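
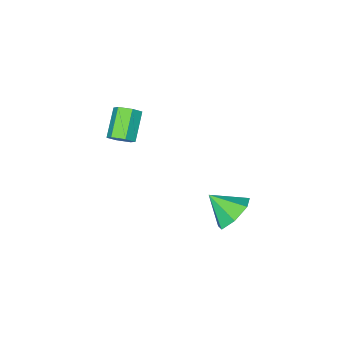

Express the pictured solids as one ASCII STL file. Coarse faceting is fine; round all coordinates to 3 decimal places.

solid 
facet normal 0.654 0.454 -0.605
outer loop
vertex 2.229 -3.205 1.578
vertex 1.846 -2.631 1.595
vertex 2.345 -2.727 2.062
endloop
endfacet
facet normal 0.737 -0.561 0.377
outer loop
vertex 2.229 -3.205 1.578
vertex 2.345 -2.727 2.062
vertex 1.136 -3.963 2.588
endloop
endfacet
facet normal 0.737 -0.561 0.376
outer loop
vertex 1.136 -3.963 2.588
vertex 2.345 -2.727 2.062
vertex 1.252 -3.486 3.072
endloop
endfacet
facet normal -0.655 -0.454 0.604
outer loop
vertex 1.136 -3.963 2.588
vertex 1.252 -3.486 3.072
vertex 0.754 -3.389 2.605
endloop
endfacet
facet normal 0.654 0.454 -0.605
outer loop
vertex 2.345 -2.727 2.062
vertex 1.846 -2.631 1.595
vertex 1.962 -2.153 2.079
endloop
endfacet
facet normal 0.514 0.319 0.796
outer loop
vertex 2.345 -2.727 2.062
vertex 1.962 -2.153 2.079
vertex 1.252 -3.486 3.072
endloop
endfacet
facet normal 0.515 0.319 0.796
outer loop
vertex 1.252 -3.486 3.072
vertex 1.962 -2.153 2.079
vertex 0.87 -2.912 3.089
endloop
endfacet
facet normal -0.655 -0.454 0.604
outer loop
vertex 1.252 -3.486 3.072
vertex 0.87 -2.912 3.089
vertex 0.754 -3.389 2.605
endloop
endfacet
facet normal 0.655 0.454 -0.605
outer loop
vertex 1.962 -2.153 2.079
vertex 1.846 -2.631 1.595
vertex 1.464 -2.057 1.612
endloop
endfacet
facet normal -0.224 0.880 0.419
outer loop
vertex 1.962 -2.153 2.079
vertex 1.464 -2.057 1.612
vertex 0.87 -2.912 3.089
endloop
endfacet
facet normal -0.222 0.880 0.420
outer loop
vertex 0.87 -2.912 3.089
vertex 1.464 -2.057 1.612
vertex 0.371 -2.815 2.622
endloop
endfacet
facet normal -0.654 -0.454 0.605
outer loop
vertex 0.87 -2.912 3.089
vertex 0.371 -2.815 2.622
vertex 0.754 -3.389 2.605
endloop
endfacet
facet normal 0.655 0.454 -0.604
outer loop
vertex 1.464 -2.057 1.612
vertex 1.846 -2.631 1.595
vertex 1.348 -2.534 1.128
endloop
endfacet
facet normal -0.737 0.561 -0.376
outer loop
vertex 1.464 -2.057 1.612
vertex 1.348 -2.534 1.128
vertex 0.371 -2.815 2.622
endloop
endfacet
facet normal -0.737 0.561 -0.377
outer loop
vertex 0.371 -2.815 2.622
vertex 1.348 -2.534 1.128
vertex 0.255 -3.293 2.138
endloop
endfacet
facet normal -0.654 -0.454 0.605
outer loop
vertex 0.371 -2.815 2.622
vertex 0.255 -3.293 2.138
vertex 0.754 -3.389 2.605
endloop
endfacet
facet normal 0.655 0.454 -0.604
outer loop
vertex 1.348 -2.534 1.128
vertex 1.846 -2.631 1.595
vertex 1.73 -3.108 1.111
endloop
endfacet
facet normal -0.514 -0.319 -0.796
outer loop
vertex 1.348 -2.534 1.128
vertex 1.73 -3.108 1.111
vertex 0.255 -3.293 2.138
endloop
endfacet
facet normal -0.514 -0.319 -0.796
outer loop
vertex 0.255 -3.293 2.138
vertex 1.73 -3.108 1.111
vertex 0.638 -3.867 2.121
endloop
endfacet
facet normal -0.654 -0.454 0.605
outer loop
vertex 0.255 -3.293 2.138
vertex 0.638 -3.867 2.121
vertex 0.754 -3.389 2.605
endloop
endfacet
facet normal 0.654 0.454 -0.605
outer loop
vertex 1.73 -3.108 1.111
vertex 1.846 -2.631 1.595
vertex 2.229 -3.205 1.578
endloop
endfacet
facet normal 0.223 -0.880 -0.420
outer loop
vertex 1.73 -3.108 1.111
vertex 2.229 -3.205 1.578
vertex 0.638 -3.867 2.121
endloop
endfacet
facet normal 0.223 -0.880 -0.419
outer loop
vertex 0.638 -3.867 2.121
vertex 2.229 -3.205 1.578
vertex 1.136 -3.963 2.588
endloop
endfacet
facet normal -0.655 -0.454 0.605
outer loop
vertex 0.638 -3.867 2.121
vertex 1.136 -3.963 2.588
vertex 0.754 -3.389 2.605
endloop
endfacet
facet normal -0.332 0.735 -0.591
outer loop
vertex 1.001 3.303 -1.25
vertex -0.028 3.023 -1.021
vertex 0.615 3.732 -0.5
endloop
endfacet
facet normal 0.896 0.034 0.442
outer loop
vertex 1.001 3.303 -1.25
vertex 0.615 3.732 -0.5
vertex 0.488 1.877 -0.099
endloop
endfacet
facet normal -0.331 0.735 -0.592
outer loop
vertex 0.615 3.732 -0.5
vertex -0.028 3.023 -1.021
vertex -0.254 3.628 -0.143
endloop
endfacet
facet normal 0.356 0.174 0.918
outer loop
vertex 0.615 3.732 -0.5
vertex -0.254 3.628 -0.143
vertex 0.488 1.877 -0.099
endloop
endfacet
facet normal -0.330 0.736 -0.592
outer loop
vertex -0.254 3.628 -0.143
vertex -0.028 3.023 -1.021
vertex -0.954 3.069 -0.448
endloop
endfacet
facet normal -0.320 -0.112 0.941
outer loop
vertex -0.254 3.628 -0.143
vertex -0.954 3.069 -0.448
vertex 0.488 1.877 -0.099
endloop
endfacet
facet normal -0.330 0.735 -0.592
outer loop
vertex -0.954 3.069 -0.448
vertex -0.028 3.023 -1.021
vertex -0.956 2.475 -1.184
endloop
endfacet
facet normal -0.622 -0.608 0.493
outer loop
vertex -0.954 3.069 -0.448
vertex -0.956 2.475 -1.184
vertex 0.488 1.877 -0.099
endloop
endfacet
facet normal -0.330 0.736 -0.591
outer loop
vertex -0.956 2.475 -1.184
vertex -0.028 3.023 -1.021
vertex -0.26 2.294 -1.798
endloop
endfacet
facet normal -0.323 -0.942 -0.089
outer loop
vertex -0.956 2.475 -1.184
vertex -0.26 2.294 -1.798
vertex 0.488 1.877 -0.099
endloop
endfacet
facet normal -0.331 0.735 -0.591
outer loop
vertex -0.26 2.294 -1.798
vertex -0.028 3.023 -1.021
vertex 0.611 2.663 -1.827
endloop
endfacet
facet normal 0.353 -0.861 -0.367
outer loop
vertex -0.26 2.294 -1.798
vertex 0.611 2.663 -1.827
vertex 0.488 1.877 -0.099
endloop
endfacet
facet normal -0.332 0.735 -0.591
outer loop
vertex 0.611 2.663 -1.827
vertex -0.028 3.023 -1.021
vertex 1.001 3.303 -1.25
endloop
endfacet
facet normal 0.895 -0.427 -0.131
outer loop
vertex 0.611 2.663 -1.827
vertex 1.001 3.303 -1.25
vertex 0.488 1.877 -0.099
endloop
endfacet

endsolid


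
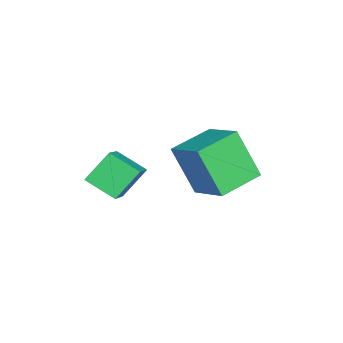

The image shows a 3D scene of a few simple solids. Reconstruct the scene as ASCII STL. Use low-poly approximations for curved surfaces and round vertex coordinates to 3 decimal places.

solid 
facet normal -0.743 0.648 0.164
outer loop
vertex 0.578 2.558 1.633
vertex 1.615 3.569 2.337
vertex 0.923 3.381 -0.056
endloop
endfacet
facet normal -0.644 -0.628 -0.437
outer loop
vertex 2.105 2.351 -0.317
vertex 0.578 2.558 1.633
vertex 0.923 3.381 -0.056
endloop
endfacet
facet normal -0.744 0.648 0.164
outer loop
vertex 0.923 3.381 -0.056
vertex 1.615 3.569 2.337
vertex 1.959 4.392 0.648
endloop
endfacet
facet normal 0.180 0.431 -0.884
outer loop
vertex 1.959 4.392 0.648
vertex 2.105 2.351 -0.317
vertex 0.923 3.381 -0.056
endloop
endfacet
facet normal -0.180 -0.431 0.884
outer loop
vertex 0.578 2.558 1.633
vertex 2.797 2.539 2.076
vertex 1.615 3.569 2.337
endloop
endfacet
facet normal -0.643 -0.628 -0.437
outer loop
vertex 1.761 1.528 1.372
vertex 0.578 2.558 1.633
vertex 2.105 2.351 -0.317
endloop
endfacet
facet normal -0.180 -0.431 0.884
outer loop
vertex 1.761 1.528 1.372
vertex 2.797 2.539 2.076
vertex 0.578 2.558 1.633
endloop
endfacet
facet normal 0.644 0.628 0.437
outer loop
vertex 1.615 3.569 2.337
vertex 2.797 2.539 2.076
vertex 1.959 4.392 0.648
endloop
endfacet
facet normal 0.180 0.431 -0.884
outer loop
vertex 3.142 3.362 0.387
vertex 2.105 2.351 -0.317
vertex 1.959 4.392 0.648
endloop
endfacet
facet normal 0.643 0.628 0.438
outer loop
vertex 1.959 4.392 0.648
vertex 2.797 2.539 2.076
vertex 3.142 3.362 0.387
endloop
endfacet
facet normal 0.744 -0.648 -0.164
outer loop
vertex 3.142 3.362 0.387
vertex 1.761 1.528 1.372
vertex 2.105 2.351 -0.317
endloop
endfacet
facet normal 0.744 -0.648 -0.164
outer loop
vertex 2.797 2.539 2.076
vertex 1.761 1.528 1.372
vertex 3.142 3.362 0.387
endloop
endfacet
facet normal -0.468 0.518 0.716
outer loop
vertex 3.317 -0.089 2.067
vertex 3.621 0.92 1.536
vertex 2.049 -0.127 1.266
endloop
endfacet
facet normal -0.259 -0.855 0.450
outer loop
vertex 2.639 -0.78 0.364
vertex 3.317 -0.089 2.067
vertex 2.049 -0.127 1.266
endloop
endfacet
facet normal -0.468 0.518 0.716
outer loop
vertex 2.049 -0.127 1.266
vertex 3.621 0.92 1.536
vertex 2.354 0.882 0.735
endloop
endfacet
facet normal -0.845 -0.026 -0.534
outer loop
vertex 2.354 0.882 0.735
vertex 2.639 -0.78 0.364
vertex 2.049 -0.127 1.266
endloop
endfacet
facet normal 0.845 0.026 0.534
outer loop
vertex 3.317 -0.089 2.067
vertex 4.211 0.267 0.634
vertex 3.621 0.92 1.536
endloop
endfacet
facet normal -0.259 -0.855 0.450
outer loop
vertex 3.906 -0.742 1.165
vertex 3.317 -0.089 2.067
vertex 2.639 -0.78 0.364
endloop
endfacet
facet normal 0.845 0.025 0.534
outer loop
vertex 3.906 -0.742 1.165
vertex 4.211 0.267 0.634
vertex 3.317 -0.089 2.067
endloop
endfacet
facet normal 0.259 0.855 -0.450
outer loop
vertex 3.621 0.92 1.536
vertex 4.211 0.267 0.634
vertex 2.354 0.882 0.735
endloop
endfacet
facet normal -0.846 -0.026 -0.533
outer loop
vertex 2.943 0.229 -0.167
vertex 2.639 -0.78 0.364
vertex 2.354 0.882 0.735
endloop
endfacet
facet normal 0.259 0.855 -0.450
outer loop
vertex 2.354 0.882 0.735
vertex 4.211 0.267 0.634
vertex 2.943 0.229 -0.167
endloop
endfacet
facet normal 0.468 -0.518 -0.716
outer loop
vertex 2.943 0.229 -0.167
vertex 3.906 -0.742 1.165
vertex 2.639 -0.78 0.364
endloop
endfacet
facet normal 0.468 -0.518 -0.716
outer loop
vertex 4.211 0.267 0.634
vertex 3.906 -0.742 1.165
vertex 2.943 0.229 -0.167
endloop
endfacet

endsolid


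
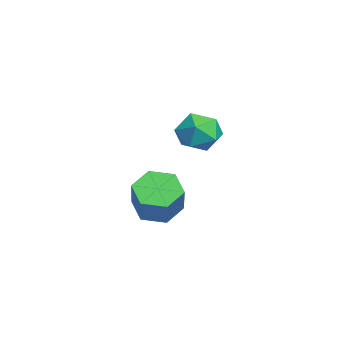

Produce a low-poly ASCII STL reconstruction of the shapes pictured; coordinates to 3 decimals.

solid 
facet normal -0.646 0.019 -0.763
outer loop
vertex -3.433 -2.594 -1.939
vertex -4.067 -2.865 -1.409
vertex -3.92 -2.014 -1.512
endloop
endfacet
facet normal 0.518 0.745 -0.420
outer loop
vertex -3.433 -2.594 -1.939
vertex -3.92 -2.014 -1.512
vertex -2.419 -2.624 -0.741
endloop
endfacet
facet normal 0.518 0.745 -0.420
outer loop
vertex -2.419 -2.624 -0.741
vertex -3.92 -2.014 -1.512
vertex -2.906 -2.044 -0.314
endloop
endfacet
facet normal 0.646 -0.019 0.763
outer loop
vertex -2.419 -2.624 -0.741
vertex -2.906 -2.044 -0.314
vertex -3.053 -2.895 -0.211
endloop
endfacet
facet normal -0.645 0.019 -0.764
outer loop
vertex -3.92 -2.014 -1.512
vertex -4.067 -2.865 -1.409
vertex -4.555 -2.285 -0.982
endloop
endfacet
facet normal -0.226 0.950 0.215
outer loop
vertex -3.92 -2.014 -1.512
vertex -4.555 -2.285 -0.982
vertex -2.906 -2.044 -0.314
endloop
endfacet
facet normal -0.226 0.950 0.215
outer loop
vertex -2.906 -2.044 -0.314
vertex -4.555 -2.285 -0.982
vertex -3.541 -2.315 0.216
endloop
endfacet
facet normal 0.645 -0.019 0.764
outer loop
vertex -2.906 -2.044 -0.314
vertex -3.541 -2.315 0.216
vertex -3.053 -2.895 -0.211
endloop
endfacet
facet normal -0.646 0.018 -0.763
outer loop
vertex -4.555 -2.285 -0.982
vertex -4.067 -2.865 -1.409
vertex -4.701 -3.136 -0.879
endloop
endfacet
facet normal -0.745 0.205 0.635
outer loop
vertex -4.555 -2.285 -0.982
vertex -4.701 -3.136 -0.879
vertex -3.541 -2.315 0.216
endloop
endfacet
facet normal -0.745 0.205 0.635
outer loop
vertex -3.541 -2.315 0.216
vertex -4.701 -3.136 -0.879
vertex -3.687 -3.166 0.319
endloop
endfacet
facet normal 0.646 -0.018 0.763
outer loop
vertex -3.541 -2.315 0.216
vertex -3.687 -3.166 0.319
vertex -3.053 -2.895 -0.211
endloop
endfacet
facet normal -0.646 0.019 -0.763
outer loop
vertex -4.701 -3.136 -0.879
vertex -4.067 -2.865 -1.409
vertex -4.214 -3.716 -1.306
endloop
endfacet
facet normal -0.518 -0.745 0.420
outer loop
vertex -4.701 -3.136 -0.879
vertex -4.214 -3.716 -1.306
vertex -3.687 -3.166 0.319
endloop
endfacet
facet normal -0.518 -0.745 0.420
outer loop
vertex -3.687 -3.166 0.319
vertex -4.214 -3.716 -1.306
vertex -3.2 -3.746 -0.108
endloop
endfacet
facet normal 0.646 -0.019 0.763
outer loop
vertex -3.687 -3.166 0.319
vertex -3.2 -3.746 -0.108
vertex -3.053 -2.895 -0.211
endloop
endfacet
facet normal -0.645 0.019 -0.764
outer loop
vertex -4.214 -3.716 -1.306
vertex -4.067 -2.865 -1.409
vertex -3.579 -3.445 -1.836
endloop
endfacet
facet normal 0.226 -0.950 -0.215
outer loop
vertex -4.214 -3.716 -1.306
vertex -3.579 -3.445 -1.836
vertex -3.2 -3.746 -0.108
endloop
endfacet
facet normal 0.226 -0.950 -0.215
outer loop
vertex -3.2 -3.746 -0.108
vertex -3.579 -3.445 -1.836
vertex -2.565 -3.475 -0.638
endloop
endfacet
facet normal 0.645 -0.019 0.764
outer loop
vertex -3.2 -3.746 -0.108
vertex -2.565 -3.475 -0.638
vertex -3.053 -2.895 -0.211
endloop
endfacet
facet normal -0.646 0.018 -0.763
outer loop
vertex -3.579 -3.445 -1.836
vertex -4.067 -2.865 -1.409
vertex -3.433 -2.594 -1.939
endloop
endfacet
facet normal 0.745 -0.205 -0.635
outer loop
vertex -3.579 -3.445 -1.836
vertex -3.433 -2.594 -1.939
vertex -2.565 -3.475 -0.638
endloop
endfacet
facet normal 0.745 -0.205 -0.635
outer loop
vertex -2.565 -3.475 -0.638
vertex -3.433 -2.594 -1.939
vertex -2.419 -2.624 -0.741
endloop
endfacet
facet normal 0.646 -0.018 0.763
outer loop
vertex -2.565 -3.475 -0.638
vertex -2.419 -2.624 -0.741
vertex -3.053 -2.895 -0.211
endloop
endfacet
facet normal 0.326 0.077 0.942
outer loop
vertex -1.993 -1.114 3.272
vertex -2.282 -1.898 3.436
vertex -1.486 -1.788 3.152
endloop
endfacet
facet normal 0.733 0.462 0.499
outer loop
vertex -1.993 -1.114 3.272
vertex -1.486 -1.788 3.152
vertex -1.496 -1.156 2.581
endloop
endfacet
facet normal 0.314 0.934 0.169
outer loop
vertex -1.993 -1.114 3.272
vertex -1.496 -1.156 2.581
vertex -2.297 -0.875 2.513
endloop
endfacet
facet normal -0.354 0.842 0.407
outer loop
vertex -1.993 -1.114 3.272
vertex -2.297 -0.875 2.513
vertex -2.783 -1.334 3.041
endloop
endfacet
facet normal -0.346 0.313 0.885
outer loop
vertex -1.993 -1.114 3.272
vertex -2.783 -1.334 3.041
vertex -2.282 -1.898 3.436
endloop
endfacet
facet normal 1.000 0.021 0.006
outer loop
vertex -1.496 -1.156 2.581
vertex -1.486 -1.788 3.152
vertex -1.477 -1.966 2.319
endloop
endfacet
facet normal 0.341 -0.601 0.723
outer loop
vertex -1.486 -1.788 3.152
vertex -2.282 -1.898 3.436
vertex -1.963 -2.425 2.847
endloop
endfacet
facet normal -0.745 -0.221 0.629
outer loop
vertex -2.282 -1.898 3.436
vertex -2.783 -1.334 3.041
vertex -2.764 -2.144 2.779
endloop
endfacet
facet normal -0.758 0.636 -0.144
outer loop
vertex -2.783 -1.334 3.041
vertex -2.297 -0.875 2.513
vertex -2.774 -1.512 2.208
endloop
endfacet
facet normal 0.321 0.786 -0.529
outer loop
vertex -2.297 -0.875 2.513
vertex -1.496 -1.156 2.581
vertex -1.978 -1.402 1.924
endloop
endfacet
facet normal 0.354 -0.842 -0.407
outer loop
vertex -2.267 -2.186 2.088
vertex -1.477 -1.966 2.319
vertex -1.963 -2.425 2.847
endloop
endfacet
facet normal -0.314 -0.934 -0.169
outer loop
vertex -2.267 -2.186 2.088
vertex -1.963 -2.425 2.847
vertex -2.764 -2.144 2.779
endloop
endfacet
facet normal -0.733 -0.462 -0.499
outer loop
vertex -2.267 -2.186 2.088
vertex -2.764 -2.144 2.779
vertex -2.774 -1.512 2.208
endloop
endfacet
facet normal -0.326 -0.077 -0.942
outer loop
vertex -2.267 -2.186 2.088
vertex -2.774 -1.512 2.208
vertex -1.978 -1.402 1.924
endloop
endfacet
facet normal 0.346 -0.313 -0.885
outer loop
vertex -2.267 -2.186 2.088
vertex -1.978 -1.402 1.924
vertex -1.477 -1.966 2.319
endloop
endfacet
facet normal 0.758 -0.636 0.144
outer loop
vertex -1.963 -2.425 2.847
vertex -1.477 -1.966 2.319
vertex -1.486 -1.788 3.152
endloop
endfacet
facet normal -0.321 -0.786 0.529
outer loop
vertex -2.764 -2.144 2.779
vertex -1.963 -2.425 2.847
vertex -2.282 -1.898 3.436
endloop
endfacet
facet normal -1.000 -0.021 -0.006
outer loop
vertex -2.774 -1.512 2.208
vertex -2.764 -2.144 2.779
vertex -2.783 -1.334 3.041
endloop
endfacet
facet normal -0.341 0.601 -0.723
outer loop
vertex -1.978 -1.402 1.924
vertex -2.774 -1.512 2.208
vertex -2.297 -0.875 2.513
endloop
endfacet
facet normal 0.745 0.221 -0.629
outer loop
vertex -1.477 -1.966 2.319
vertex -1.978 -1.402 1.924
vertex -1.496 -1.156 2.581
endloop
endfacet

endsolid


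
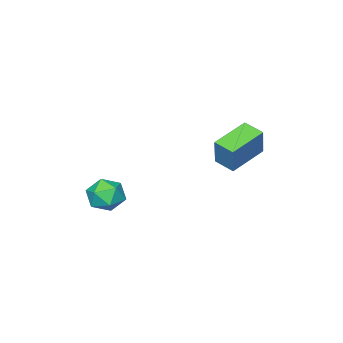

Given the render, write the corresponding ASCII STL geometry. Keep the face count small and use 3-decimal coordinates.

solid 
facet normal 0.349 0.194 0.917
outer loop
vertex 3.744 -2.997 -2.326
vertex 3.743 -3.985 -2.117
vertex 4.563 -3.555 -2.52
endloop
endfacet
facet normal 0.573 0.685 0.450
outer loop
vertex 3.744 -2.997 -2.326
vertex 4.563 -3.555 -2.52
vertex 4.256 -2.861 -3.185
endloop
endfacet
facet normal -0.001 0.988 0.156
outer loop
vertex 3.744 -2.997 -2.326
vertex 4.256 -2.861 -3.185
vertex 3.246 -2.861 -3.193
endloop
endfacet
facet normal -0.582 0.683 0.441
outer loop
vertex 3.744 -2.997 -2.326
vertex 3.246 -2.861 -3.193
vertex 2.93 -3.556 -2.533
endloop
endfacet
facet normal -0.364 0.193 0.911
outer loop
vertex 3.744 -2.997 -2.326
vertex 2.93 -3.556 -2.533
vertex 3.743 -3.985 -2.117
endloop
endfacet
facet normal 0.935 0.349 -0.067
outer loop
vertex 4.256 -2.861 -3.185
vertex 4.563 -3.555 -2.52
vertex 4.57 -3.764 -3.507
endloop
endfacet
facet normal 0.572 -0.445 0.689
outer loop
vertex 4.563 -3.555 -2.52
vertex 3.743 -3.985 -2.117
vertex 4.254 -4.459 -2.847
endloop
endfacet
facet normal -0.583 -0.445 0.680
outer loop
vertex 3.743 -3.985 -2.117
vertex 2.93 -3.556 -2.533
vertex 3.244 -4.459 -2.855
endloop
endfacet
facet normal -0.934 0.348 -0.080
outer loop
vertex 2.93 -3.556 -2.533
vertex 3.246 -2.861 -3.193
vertex 2.937 -3.765 -3.52
endloop
endfacet
facet normal 0.004 0.840 -0.542
outer loop
vertex 3.246 -2.861 -3.193
vertex 4.256 -2.861 -3.185
vertex 3.757 -3.335 -3.923
endloop
endfacet
facet normal 0.582 -0.683 -0.441
outer loop
vertex 3.756 -4.323 -3.714
vertex 4.57 -3.764 -3.507
vertex 4.254 -4.459 -2.847
endloop
endfacet
facet normal 0.001 -0.988 -0.156
outer loop
vertex 3.756 -4.323 -3.714
vertex 4.254 -4.459 -2.847
vertex 3.244 -4.459 -2.855
endloop
endfacet
facet normal -0.573 -0.685 -0.450
outer loop
vertex 3.756 -4.323 -3.714
vertex 3.244 -4.459 -2.855
vertex 2.937 -3.765 -3.52
endloop
endfacet
facet normal -0.349 -0.194 -0.917
outer loop
vertex 3.756 -4.323 -3.714
vertex 2.937 -3.765 -3.52
vertex 3.757 -3.335 -3.923
endloop
endfacet
facet normal 0.364 -0.193 -0.911
outer loop
vertex 3.756 -4.323 -3.714
vertex 3.757 -3.335 -3.923
vertex 4.57 -3.764 -3.507
endloop
endfacet
facet normal 0.934 -0.348 0.080
outer loop
vertex 4.254 -4.459 -2.847
vertex 4.57 -3.764 -3.507
vertex 4.563 -3.555 -2.52
endloop
endfacet
facet normal -0.004 -0.840 0.542
outer loop
vertex 3.244 -4.459 -2.855
vertex 4.254 -4.459 -2.847
vertex 3.743 -3.985 -2.117
endloop
endfacet
facet normal -0.935 -0.349 0.067
outer loop
vertex 2.937 -3.765 -3.52
vertex 3.244 -4.459 -2.855
vertex 2.93 -3.556 -2.533
endloop
endfacet
facet normal -0.572 0.445 -0.689
outer loop
vertex 3.757 -3.335 -3.923
vertex 2.937 -3.765 -3.52
vertex 3.246 -2.861 -3.193
endloop
endfacet
facet normal 0.583 0.445 -0.680
outer loop
vertex 4.57 -3.764 -3.507
vertex 3.757 -3.335 -3.923
vertex 4.256 -2.861 -3.185
endloop
endfacet
facet normal -0.956 0.023 0.293
outer loop
vertex -2.519 -0.995 0.342
vertex -2.575 0.091 0.074
vertex -3.005 -1.404 -1.214
endloop
endfacet
facet normal 0.050 -0.970 0.239
outer loop
vertex -1.045 -1.451 -1.814
vertex -2.519 -0.995 0.342
vertex -3.005 -1.404 -1.214
endloop
endfacet
facet normal -0.956 0.023 0.293
outer loop
vertex -3.005 -1.404 -1.214
vertex -2.575 0.091 0.074
vertex -3.061 -0.318 -1.482
endloop
endfacet
facet normal -0.289 -0.243 -0.926
outer loop
vertex -3.061 -0.318 -1.482
vertex -1.045 -1.451 -1.814
vertex -3.005 -1.404 -1.214
endloop
endfacet
facet normal 0.289 0.243 0.926
outer loop
vertex -2.519 -0.995 0.342
vertex -0.615 0.044 -0.526
vertex -2.575 0.091 0.074
endloop
endfacet
facet normal 0.050 -0.970 0.239
outer loop
vertex -0.559 -1.042 -0.258
vertex -2.519 -0.995 0.342
vertex -1.045 -1.451 -1.814
endloop
endfacet
facet normal 0.289 0.243 0.926
outer loop
vertex -0.559 -1.042 -0.258
vertex -0.615 0.044 -0.526
vertex -2.519 -0.995 0.342
endloop
endfacet
facet normal -0.050 0.970 -0.239
outer loop
vertex -2.575 0.091 0.074
vertex -0.615 0.044 -0.526
vertex -3.061 -0.318 -1.482
endloop
endfacet
facet normal -0.289 -0.243 -0.926
outer loop
vertex -1.101 -0.365 -2.082
vertex -1.045 -1.451 -1.814
vertex -3.061 -0.318 -1.482
endloop
endfacet
facet normal -0.050 0.970 -0.239
outer loop
vertex -3.061 -0.318 -1.482
vertex -0.615 0.044 -0.526
vertex -1.101 -0.365 -2.082
endloop
endfacet
facet normal 0.956 -0.023 -0.293
outer loop
vertex -1.101 -0.365 -2.082
vertex -0.559 -1.042 -0.258
vertex -1.045 -1.451 -1.814
endloop
endfacet
facet normal 0.956 -0.023 -0.293
outer loop
vertex -0.615 0.044 -0.526
vertex -0.559 -1.042 -0.258
vertex -1.101 -0.365 -2.082
endloop
endfacet

endsolid


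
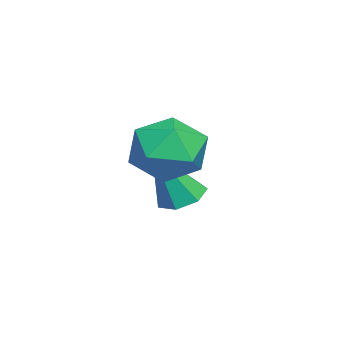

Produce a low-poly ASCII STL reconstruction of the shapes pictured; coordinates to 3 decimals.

solid 
facet normal -0.693 0.523 0.497
outer loop
vertex 1.877 -1.451 0.07
vertex 2.358 -1.811 1.119
vertex 2.747 -0.795 0.593
endloop
endfacet
facet normal -0.545 0.828 -0.131
outer loop
vertex 1.877 -1.451 0.07
vertex 2.747 -0.795 0.593
vertex 2.761 -0.975 -0.602
endloop
endfacet
facet normal -0.679 0.351 -0.644
outer loop
vertex 1.877 -1.451 0.07
vertex 2.761 -0.975 -0.602
vertex 2.38 -2.102 -0.815
endloop
endfacet
facet normal -0.909 -0.249 -0.334
outer loop
vertex 1.877 -1.451 0.07
vertex 2.38 -2.102 -0.815
vertex 2.131 -2.619 0.249
endloop
endfacet
facet normal -0.917 -0.143 0.372
outer loop
vertex 1.877 -1.451 0.07
vertex 2.131 -2.619 0.249
vertex 2.358 -1.811 1.119
endloop
endfacet
facet normal 0.152 0.978 -0.145
outer loop
vertex 2.761 -0.975 -0.602
vertex 2.747 -0.795 0.593
vertex 3.789 -1.041 0.031
endloop
endfacet
facet normal -0.086 0.484 0.871
outer loop
vertex 2.747 -0.795 0.593
vertex 2.358 -1.811 1.119
vertex 3.54 -1.558 1.095
endloop
endfacet
facet normal -0.449 -0.593 0.668
outer loop
vertex 2.358 -1.811 1.119
vertex 2.131 -2.619 0.249
vertex 3.159 -2.685 0.882
endloop
endfacet
facet normal -0.436 -0.765 -0.474
outer loop
vertex 2.131 -2.619 0.249
vertex 2.38 -2.102 -0.815
vertex 3.173 -2.865 -0.313
endloop
endfacet
facet normal -0.064 0.206 -0.976
outer loop
vertex 2.38 -2.102 -0.815
vertex 2.761 -0.975 -0.602
vertex 3.562 -1.849 -0.839
endloop
endfacet
facet normal 0.909 0.249 0.334
outer loop
vertex 4.043 -2.209 0.21
vertex 3.789 -1.041 0.031
vertex 3.54 -1.558 1.095
endloop
endfacet
facet normal 0.679 -0.351 0.644
outer loop
vertex 4.043 -2.209 0.21
vertex 3.54 -1.558 1.095
vertex 3.159 -2.685 0.882
endloop
endfacet
facet normal 0.545 -0.828 0.131
outer loop
vertex 4.043 -2.209 0.21
vertex 3.159 -2.685 0.882
vertex 3.173 -2.865 -0.313
endloop
endfacet
facet normal 0.693 -0.523 -0.497
outer loop
vertex 4.043 -2.209 0.21
vertex 3.173 -2.865 -0.313
vertex 3.562 -1.849 -0.839
endloop
endfacet
facet normal 0.917 0.143 -0.372
outer loop
vertex 4.043 -2.209 0.21
vertex 3.562 -1.849 -0.839
vertex 3.789 -1.041 0.031
endloop
endfacet
facet normal 0.436 0.765 0.474
outer loop
vertex 3.54 -1.558 1.095
vertex 3.789 -1.041 0.031
vertex 2.747 -0.795 0.593
endloop
endfacet
facet normal 0.064 -0.206 0.976
outer loop
vertex 3.159 -2.685 0.882
vertex 3.54 -1.558 1.095
vertex 2.358 -1.811 1.119
endloop
endfacet
facet normal -0.152 -0.978 0.145
outer loop
vertex 3.173 -2.865 -0.313
vertex 3.159 -2.685 0.882
vertex 2.131 -2.619 0.249
endloop
endfacet
facet normal 0.086 -0.484 -0.871
outer loop
vertex 3.562 -1.849 -0.839
vertex 3.173 -2.865 -0.313
vertex 2.38 -2.102 -0.815
endloop
endfacet
facet normal 0.449 0.593 -0.668
outer loop
vertex 3.789 -1.041 0.031
vertex 3.562 -1.849 -0.839
vertex 2.761 -0.975 -0.602
endloop
endfacet
facet normal -0.296 0.343 -0.891
outer loop
vertex 0.575 -2.552 -2.954
vertex 0.196 -1.946 -2.595
vertex 0.951 -1.976 -2.857
endloop
endfacet
facet normal 0.840 -0.528 -0.122
outer loop
vertex 0.575 -2.552 -2.954
vertex 0.951 -1.976 -2.857
vertex 0.824 -2.674 -0.705
endloop
endfacet
facet normal -0.296 0.343 -0.892
outer loop
vertex 0.951 -1.976 -2.857
vertex 0.196 -1.946 -2.595
vertex 0.758 -1.378 -2.563
endloop
endfacet
facet normal 0.960 0.243 0.136
outer loop
vertex 0.951 -1.976 -2.857
vertex 0.758 -1.378 -2.563
vertex 0.824 -2.674 -0.705
endloop
endfacet
facet normal -0.297 0.344 -0.891
outer loop
vertex 0.758 -1.378 -2.563
vertex 0.196 -1.946 -2.595
vertex 0.142 -1.208 -2.292
endloop
endfacet
facet normal 0.429 0.748 0.506
outer loop
vertex 0.758 -1.378 -2.563
vertex 0.142 -1.208 -2.292
vertex 0.824 -2.674 -0.705
endloop
endfacet
facet normal -0.297 0.344 -0.891
outer loop
vertex 0.142 -1.208 -2.292
vertex 0.196 -1.946 -2.595
vertex -0.434 -1.594 -2.249
endloop
endfacet
facet normal -0.353 0.607 0.712
outer loop
vertex 0.142 -1.208 -2.292
vertex -0.434 -1.594 -2.249
vertex 0.824 -2.674 -0.705
endloop
endfacet
facet normal -0.297 0.344 -0.891
outer loop
vertex -0.434 -1.594 -2.249
vertex 0.196 -1.946 -2.595
vertex -0.535 -2.245 -2.467
endloop
endfacet
facet normal -0.798 -0.076 0.597
outer loop
vertex -0.434 -1.594 -2.249
vertex -0.535 -2.245 -2.467
vertex 0.824 -2.674 -0.705
endloop
endfacet
facet normal -0.296 0.342 -0.892
outer loop
vertex -0.535 -2.245 -2.467
vertex 0.196 -1.946 -2.595
vertex -0.086 -2.672 -2.78
endloop
endfacet
facet normal -0.570 -0.783 0.249
outer loop
vertex -0.535 -2.245 -2.467
vertex -0.086 -2.672 -2.78
vertex 0.824 -2.674 -0.705
endloop
endfacet
facet normal -0.297 0.342 -0.891
outer loop
vertex -0.086 -2.672 -2.78
vertex 0.196 -1.946 -2.595
vertex 0.575 -2.552 -2.954
endloop
endfacet
facet normal 0.160 -0.985 -0.071
outer loop
vertex -0.086 -2.672 -2.78
vertex 0.575 -2.552 -2.954
vertex 0.824 -2.674 -0.705
endloop
endfacet

endsolid


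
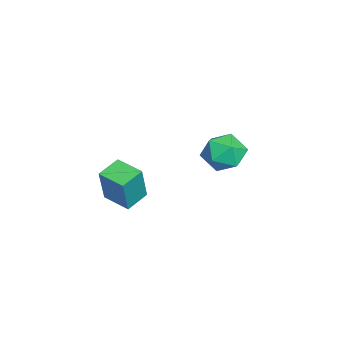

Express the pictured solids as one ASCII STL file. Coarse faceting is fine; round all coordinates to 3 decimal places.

solid 
facet normal -0.588 -0.799 0.123
outer loop
vertex 3.754 -3.591 -0.263
vertex 3.109 -3.078 -0.016
vertex 3.334 -3.485 -1.583
endloop
endfacet
facet normal 0.750 -0.597 -0.286
outer loop
vertex 3.911 -2.702 -1.704
vertex 3.754 -3.591 -0.263
vertex 3.334 -3.485 -1.583
endloop
endfacet
facet normal -0.589 -0.799 0.123
outer loop
vertex 3.334 -3.485 -1.583
vertex 3.109 -3.078 -0.016
vertex 2.689 -2.972 -1.337
endloop
endfacet
facet normal -0.302 0.076 -0.950
outer loop
vertex 2.689 -2.972 -1.337
vertex 3.911 -2.702 -1.704
vertex 3.334 -3.485 -1.583
endloop
endfacet
facet normal 0.303 -0.076 0.950
outer loop
vertex 3.754 -3.591 -0.263
vertex 3.686 -2.295 -0.137
vertex 3.109 -3.078 -0.016
endloop
endfacet
facet normal 0.750 -0.596 -0.286
outer loop
vertex 4.331 -2.808 -0.383
vertex 3.754 -3.591 -0.263
vertex 3.911 -2.702 -1.704
endloop
endfacet
facet normal 0.302 -0.077 0.950
outer loop
vertex 4.331 -2.808 -0.383
vertex 3.686 -2.295 -0.137
vertex 3.754 -3.591 -0.263
endloop
endfacet
facet normal -0.750 0.597 0.286
outer loop
vertex 3.109 -3.078 -0.016
vertex 3.686 -2.295 -0.137
vertex 2.689 -2.972 -1.337
endloop
endfacet
facet normal -0.302 0.077 -0.950
outer loop
vertex 3.266 -2.189 -1.457
vertex 3.911 -2.702 -1.704
vertex 2.689 -2.972 -1.337
endloop
endfacet
facet normal -0.750 0.596 0.286
outer loop
vertex 2.689 -2.972 -1.337
vertex 3.686 -2.295 -0.137
vertex 3.266 -2.189 -1.457
endloop
endfacet
facet normal 0.588 0.799 -0.123
outer loop
vertex 3.266 -2.189 -1.457
vertex 4.331 -2.808 -0.383
vertex 3.911 -2.702 -1.704
endloop
endfacet
facet normal 0.589 0.799 -0.123
outer loop
vertex 3.686 -2.295 -0.137
vertex 4.331 -2.808 -0.383
vertex 3.266 -2.189 -1.457
endloop
endfacet
facet normal -0.572 0.704 0.421
outer loop
vertex -0.214 0.775 -1.5
vertex -0.893 0.337 -1.691
vertex -0.51 0.214 -0.965
endloop
endfacet
facet normal 0.067 0.670 0.739
outer loop
vertex -0.214 0.775 -1.5
vertex -0.51 0.214 -0.965
vertex 0.308 0.274 -1.093
endloop
endfacet
facet normal 0.566 0.788 0.244
outer loop
vertex -0.214 0.775 -1.5
vertex 0.308 0.274 -1.093
vertex 0.431 0.435 -1.898
endloop
endfacet
facet normal 0.236 0.894 -0.381
outer loop
vertex -0.214 0.775 -1.5
vertex 0.431 0.435 -1.898
vertex -0.312 0.474 -2.268
endloop
endfacet
facet normal -0.467 0.842 -0.270
outer loop
vertex -0.214 0.775 -1.5
vertex -0.312 0.474 -2.268
vertex -0.893 0.337 -1.691
endloop
endfacet
facet normal 0.154 0.007 0.988
outer loop
vertex 0.308 0.274 -1.093
vertex -0.51 0.214 -0.965
vertex -0.048 -0.474 -1.032
endloop
endfacet
facet normal -0.878 0.061 0.474
outer loop
vertex -0.51 0.214 -0.965
vertex -0.893 0.337 -1.691
vertex -0.791 -0.435 -1.402
endloop
endfacet
facet normal -0.708 0.285 -0.646
outer loop
vertex -0.893 0.337 -1.691
vertex -0.312 0.474 -2.268
vertex -0.668 -0.274 -2.207
endloop
endfacet
facet normal 0.430 0.369 -0.824
outer loop
vertex -0.312 0.474 -2.268
vertex 0.431 0.435 -1.898
vertex 0.15 -0.214 -2.335
endloop
endfacet
facet normal 0.963 0.197 0.186
outer loop
vertex 0.431 0.435 -1.898
vertex 0.308 0.274 -1.093
vertex 0.533 -0.337 -1.609
endloop
endfacet
facet normal -0.236 -0.894 0.381
outer loop
vertex -0.146 -0.775 -1.8
vertex -0.048 -0.474 -1.032
vertex -0.791 -0.435 -1.402
endloop
endfacet
facet normal -0.566 -0.788 -0.244
outer loop
vertex -0.146 -0.775 -1.8
vertex -0.791 -0.435 -1.402
vertex -0.668 -0.274 -2.207
endloop
endfacet
facet normal -0.067 -0.670 -0.739
outer loop
vertex -0.146 -0.775 -1.8
vertex -0.668 -0.274 -2.207
vertex 0.15 -0.214 -2.335
endloop
endfacet
facet normal 0.572 -0.704 -0.421
outer loop
vertex -0.146 -0.775 -1.8
vertex 0.15 -0.214 -2.335
vertex 0.533 -0.337 -1.609
endloop
endfacet
facet normal 0.467 -0.842 0.270
outer loop
vertex -0.146 -0.775 -1.8
vertex 0.533 -0.337 -1.609
vertex -0.048 -0.474 -1.032
endloop
endfacet
facet normal -0.430 -0.369 0.824
outer loop
vertex -0.791 -0.435 -1.402
vertex -0.048 -0.474 -1.032
vertex -0.51 0.214 -0.965
endloop
endfacet
facet normal -0.963 -0.197 -0.186
outer loop
vertex -0.668 -0.274 -2.207
vertex -0.791 -0.435 -1.402
vertex -0.893 0.337 -1.691
endloop
endfacet
facet normal -0.154 -0.007 -0.988
outer loop
vertex 0.15 -0.214 -2.335
vertex -0.668 -0.274 -2.207
vertex -0.312 0.474 -2.268
endloop
endfacet
facet normal 0.878 -0.061 -0.474
outer loop
vertex 0.533 -0.337 -1.609
vertex 0.15 -0.214 -2.335
vertex 0.431 0.435 -1.898
endloop
endfacet
facet normal 0.708 -0.285 0.646
outer loop
vertex -0.048 -0.474 -1.032
vertex 0.533 -0.337 -1.609
vertex 0.308 0.274 -1.093
endloop
endfacet

endsolid


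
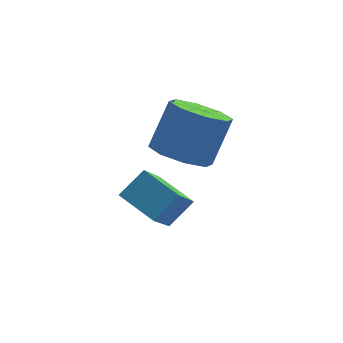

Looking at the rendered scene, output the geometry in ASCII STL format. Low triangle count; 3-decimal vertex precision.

solid 
facet normal -0.659 -0.445 -0.606
outer loop
vertex -2.321 0.62 -0.904
vertex -3.338 1.499 -0.444
vertex -1.827 2.005 -2.459
endloop
endfacet
facet normal 0.715 -0.619 -0.324
outer loop
vertex -1.062 2.521 -1.756
vertex -2.321 0.62 -0.904
vertex -1.827 2.005 -2.459
endloop
endfacet
facet normal -0.659 -0.445 -0.606
outer loop
vertex -1.827 2.005 -2.459
vertex -3.338 1.499 -0.444
vertex -2.843 2.884 -1.999
endloop
endfacet
facet normal 0.231 0.647 -0.726
outer loop
vertex -2.843 2.884 -1.999
vertex -1.062 2.521 -1.756
vertex -1.827 2.005 -2.459
endloop
endfacet
facet normal -0.231 -0.647 0.726
outer loop
vertex -2.321 0.62 -0.904
vertex -2.573 2.015 0.259
vertex -3.338 1.499 -0.444
endloop
endfacet
facet normal 0.716 -0.619 -0.323
outer loop
vertex -1.557 1.136 -0.201
vertex -2.321 0.62 -0.904
vertex -1.062 2.521 -1.756
endloop
endfacet
facet normal -0.231 -0.647 0.726
outer loop
vertex -1.557 1.136 -0.201
vertex -2.573 2.015 0.259
vertex -2.321 0.62 -0.904
endloop
endfacet
facet normal -0.715 0.619 0.324
outer loop
vertex -3.338 1.499 -0.444
vertex -2.573 2.015 0.259
vertex -2.843 2.884 -1.999
endloop
endfacet
facet normal 0.231 0.647 -0.726
outer loop
vertex -2.079 3.4 -1.296
vertex -1.062 2.521 -1.756
vertex -2.843 2.884 -1.999
endloop
endfacet
facet normal -0.716 0.619 0.324
outer loop
vertex -2.843 2.884 -1.999
vertex -2.573 2.015 0.259
vertex -2.079 3.4 -1.296
endloop
endfacet
facet normal 0.659 0.445 0.606
outer loop
vertex -2.079 3.4 -1.296
vertex -1.557 1.136 -0.201
vertex -1.062 2.521 -1.756
endloop
endfacet
facet normal 0.659 0.445 0.606
outer loop
vertex -2.573 2.015 0.259
vertex -1.557 1.136 -0.201
vertex -2.079 3.4 -1.296
endloop
endfacet
facet normal -0.361 -0.422 -0.832
outer loop
vertex -0.738 1.763 0.567
vertex -1.471 2.485 0.519
vertex -0.514 2.394 0.15
endloop
endfacet
facet normal 0.888 -0.427 -0.169
outer loop
vertex -0.738 1.763 0.567
vertex -0.514 2.394 0.15
vertex -0.096 2.512 2.048
endloop
endfacet
facet normal 0.888 -0.427 -0.169
outer loop
vertex -0.096 2.512 2.048
vertex -0.514 2.394 0.15
vertex 0.128 3.143 1.632
endloop
endfacet
facet normal 0.361 0.420 0.832
outer loop
vertex -0.096 2.512 2.048
vertex 0.128 3.143 1.632
vertex -0.829 3.235 2.001
endloop
endfacet
facet normal -0.361 -0.421 -0.832
outer loop
vertex -0.514 2.394 0.15
vertex -1.471 2.485 0.519
vertex -0.85 3.078 -0.05
endloop
endfacet
facet normal 0.829 0.263 -0.492
outer loop
vertex -0.514 2.394 0.15
vertex -0.85 3.078 -0.05
vertex 0.128 3.143 1.632
endloop
endfacet
facet normal 0.829 0.263 -0.492
outer loop
vertex 0.128 3.143 1.632
vertex -0.85 3.078 -0.05
vertex -0.208 3.827 1.432
endloop
endfacet
facet normal 0.361 0.421 0.832
outer loop
vertex 0.128 3.143 1.632
vertex -0.208 3.827 1.432
vertex -0.829 3.235 2.001
endloop
endfacet
facet normal -0.361 -0.421 -0.832
outer loop
vertex -0.85 3.078 -0.05
vertex -1.471 2.485 0.519
vertex -1.55 3.415 0.083
endloop
endfacet
facet normal 0.285 0.800 -0.528
outer loop
vertex -0.85 3.078 -0.05
vertex -1.55 3.415 0.083
vertex -0.208 3.827 1.432
endloop
endfacet
facet normal 0.285 0.800 -0.528
outer loop
vertex -0.208 3.827 1.432
vertex -1.55 3.415 0.083
vertex -0.908 4.164 1.565
endloop
endfacet
facet normal 0.361 0.421 0.832
outer loop
vertex -0.208 3.827 1.432
vertex -0.908 4.164 1.565
vertex -0.829 3.235 2.001
endloop
endfacet
facet normal -0.362 -0.421 -0.832
outer loop
vertex -1.55 3.415 0.083
vertex -1.471 2.485 0.519
vertex -2.204 3.208 0.472
endloop
endfacet
facet normal -0.426 0.868 -0.254
outer loop
vertex -1.55 3.415 0.083
vertex -2.204 3.208 0.472
vertex -0.908 4.164 1.565
endloop
endfacet
facet normal -0.426 0.868 -0.255
outer loop
vertex -0.908 4.164 1.565
vertex -2.204 3.208 0.472
vertex -1.562 3.957 1.953
endloop
endfacet
facet normal 0.360 0.421 0.832
outer loop
vertex -0.908 4.164 1.565
vertex -1.562 3.957 1.953
vertex -0.829 3.235 2.001
endloop
endfacet
facet normal -0.361 -0.420 -0.832
outer loop
vertex -2.204 3.208 0.472
vertex -1.471 2.485 0.519
vertex -2.428 2.577 0.888
endloop
endfacet
facet normal -0.888 0.427 0.169
outer loop
vertex -2.204 3.208 0.472
vertex -2.428 2.577 0.888
vertex -1.562 3.957 1.953
endloop
endfacet
facet normal -0.888 0.427 0.169
outer loop
vertex -1.562 3.957 1.953
vertex -2.428 2.577 0.888
vertex -1.786 3.326 2.37
endloop
endfacet
facet normal 0.361 0.422 0.832
outer loop
vertex -1.562 3.957 1.953
vertex -1.786 3.326 2.37
vertex -0.829 3.235 2.001
endloop
endfacet
facet normal -0.361 -0.421 -0.832
outer loop
vertex -2.428 2.577 0.888
vertex -1.471 2.485 0.519
vertex -2.092 1.893 1.088
endloop
endfacet
facet normal -0.829 -0.263 0.492
outer loop
vertex -2.428 2.577 0.888
vertex -2.092 1.893 1.088
vertex -1.786 3.326 2.37
endloop
endfacet
facet normal -0.829 -0.263 0.492
outer loop
vertex -1.786 3.326 2.37
vertex -2.092 1.893 1.088
vertex -1.45 2.642 2.57
endloop
endfacet
facet normal 0.361 0.421 0.832
outer loop
vertex -1.786 3.326 2.37
vertex -1.45 2.642 2.57
vertex -0.829 3.235 2.001
endloop
endfacet
facet normal -0.361 -0.421 -0.832
outer loop
vertex -2.092 1.893 1.088
vertex -1.471 2.485 0.519
vertex -1.392 1.556 0.955
endloop
endfacet
facet normal -0.285 -0.800 0.528
outer loop
vertex -2.092 1.893 1.088
vertex -1.392 1.556 0.955
vertex -1.45 2.642 2.57
endloop
endfacet
facet normal -0.285 -0.800 0.528
outer loop
vertex -1.45 2.642 2.57
vertex -1.392 1.556 0.955
vertex -0.75 2.305 2.437
endloop
endfacet
facet normal 0.361 0.421 0.832
outer loop
vertex -1.45 2.642 2.57
vertex -0.75 2.305 2.437
vertex -0.829 3.235 2.001
endloop
endfacet
facet normal -0.360 -0.421 -0.832
outer loop
vertex -1.392 1.556 0.955
vertex -1.471 2.485 0.519
vertex -0.738 1.763 0.567
endloop
endfacet
facet normal 0.426 -0.868 0.254
outer loop
vertex -1.392 1.556 0.955
vertex -0.738 1.763 0.567
vertex -0.75 2.305 2.437
endloop
endfacet
facet normal 0.426 -0.868 0.254
outer loop
vertex -0.75 2.305 2.437
vertex -0.738 1.763 0.567
vertex -0.096 2.512 2.048
endloop
endfacet
facet normal 0.362 0.421 0.832
outer loop
vertex -0.75 2.305 2.437
vertex -0.096 2.512 2.048
vertex -0.829 3.235 2.001
endloop
endfacet

endsolid


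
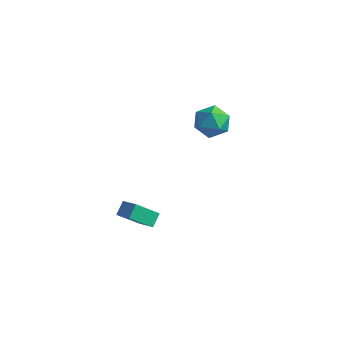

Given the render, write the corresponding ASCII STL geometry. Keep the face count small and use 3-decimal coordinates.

solid 
facet normal -0.909 0.142 -0.391
outer loop
vertex 0.322 -3.817 0.493
vertex 0.99 -2.712 -0.658
vertex 0.466 -4.52 -0.098
endloop
endfacet
facet normal -0.386 -0.639 0.666
outer loop
vertex 1.53 -4.688 0.358
vertex 0.322 -3.817 0.493
vertex 0.466 -4.52 -0.098
endloop
endfacet
facet normal -0.909 0.143 -0.391
outer loop
vertex 0.466 -4.52 -0.098
vertex 0.99 -2.712 -0.658
vertex 1.134 -3.415 -1.25
endloop
endfacet
facet normal 0.153 -0.756 -0.636
outer loop
vertex 1.134 -3.415 -1.25
vertex 1.53 -4.688 0.358
vertex 0.466 -4.52 -0.098
endloop
endfacet
facet normal -0.153 0.756 0.637
outer loop
vertex 0.322 -3.817 0.493
vertex 2.054 -2.88 -0.202
vertex 0.99 -2.712 -0.658
endloop
endfacet
facet normal -0.387 -0.639 0.665
outer loop
vertex 1.386 -3.985 0.95
vertex 0.322 -3.817 0.493
vertex 1.53 -4.688 0.358
endloop
endfacet
facet normal -0.154 0.756 0.636
outer loop
vertex 1.386 -3.985 0.95
vertex 2.054 -2.88 -0.202
vertex 0.322 -3.817 0.493
endloop
endfacet
facet normal 0.386 0.639 -0.665
outer loop
vertex 0.99 -2.712 -0.658
vertex 2.054 -2.88 -0.202
vertex 1.134 -3.415 -1.25
endloop
endfacet
facet normal 0.154 -0.756 -0.636
outer loop
vertex 2.198 -3.583 -0.793
vertex 1.53 -4.688 0.358
vertex 1.134 -3.415 -1.25
endloop
endfacet
facet normal 0.387 0.639 -0.665
outer loop
vertex 1.134 -3.415 -1.25
vertex 2.054 -2.88 -0.202
vertex 2.198 -3.583 -0.793
endloop
endfacet
facet normal 0.909 -0.143 0.391
outer loop
vertex 2.198 -3.583 -0.793
vertex 1.386 -3.985 0.95
vertex 1.53 -4.688 0.358
endloop
endfacet
facet normal 0.909 -0.142 0.391
outer loop
vertex 2.054 -2.88 -0.202
vertex 1.386 -3.985 0.95
vertex 2.198 -3.583 -0.793
endloop
endfacet
facet normal -0.987 -0.154 -0.044
outer loop
vertex -0.358 3.793 2.599
vertex -0.173 2.712 2.232
vertex -0.258 2.932 3.364
endloop
endfacet
facet normal -0.825 0.319 0.466
outer loop
vertex -0.358 3.793 2.599
vertex -0.258 2.932 3.364
vertex 0.251 3.95 3.569
endloop
endfacet
facet normal -0.479 0.863 0.161
outer loop
vertex -0.358 3.793 2.599
vertex 0.251 3.95 3.569
vertex 0.65 4.359 2.564
endloop
endfacet
facet normal -0.427 0.727 -0.537
outer loop
vertex -0.358 3.793 2.599
vertex 0.65 4.359 2.564
vertex 0.388 3.594 1.737
endloop
endfacet
facet normal -0.741 0.099 -0.664
outer loop
vertex -0.358 3.793 2.599
vertex 0.388 3.594 1.737
vertex -0.173 2.712 2.232
endloop
endfacet
facet normal -0.380 0.004 0.925
outer loop
vertex 0.251 3.95 3.569
vertex -0.258 2.932 3.364
vertex 0.812 2.966 3.803
endloop
endfacet
facet normal -0.641 -0.761 0.100
outer loop
vertex -0.258 2.932 3.364
vertex -0.173 2.712 2.232
vertex 0.55 2.201 2.976
endloop
endfacet
facet normal -0.242 -0.353 -0.904
outer loop
vertex -0.173 2.712 2.232
vertex 0.388 3.594 1.737
vertex 0.949 2.61 1.971
endloop
endfacet
facet normal 0.266 0.664 -0.699
outer loop
vertex 0.388 3.594 1.737
vertex 0.65 4.359 2.564
vertex 1.458 3.628 2.176
endloop
endfacet
facet normal 0.181 0.884 0.431
outer loop
vertex 0.65 4.359 2.564
vertex 0.251 3.95 3.569
vertex 1.373 3.848 3.308
endloop
endfacet
facet normal 0.427 -0.727 0.537
outer loop
vertex 1.558 2.767 2.941
vertex 0.812 2.966 3.803
vertex 0.55 2.201 2.976
endloop
endfacet
facet normal 0.479 -0.863 -0.161
outer loop
vertex 1.558 2.767 2.941
vertex 0.55 2.201 2.976
vertex 0.949 2.61 1.971
endloop
endfacet
facet normal 0.825 -0.319 -0.466
outer loop
vertex 1.558 2.767 2.941
vertex 0.949 2.61 1.971
vertex 1.458 3.628 2.176
endloop
endfacet
facet normal 0.987 0.154 0.044
outer loop
vertex 1.558 2.767 2.941
vertex 1.458 3.628 2.176
vertex 1.373 3.848 3.308
endloop
endfacet
facet normal 0.741 -0.099 0.664
outer loop
vertex 1.558 2.767 2.941
vertex 1.373 3.848 3.308
vertex 0.812 2.966 3.803
endloop
endfacet
facet normal -0.266 -0.664 0.699
outer loop
vertex 0.55 2.201 2.976
vertex 0.812 2.966 3.803
vertex -0.258 2.932 3.364
endloop
endfacet
facet normal -0.181 -0.884 -0.431
outer loop
vertex 0.949 2.61 1.971
vertex 0.55 2.201 2.976
vertex -0.173 2.712 2.232
endloop
endfacet
facet normal 0.380 -0.004 -0.925
outer loop
vertex 1.458 3.628 2.176
vertex 0.949 2.61 1.971
vertex 0.388 3.594 1.737
endloop
endfacet
facet normal 0.641 0.761 -0.100
outer loop
vertex 1.373 3.848 3.308
vertex 1.458 3.628 2.176
vertex 0.65 4.359 2.564
endloop
endfacet
facet normal 0.242 0.353 0.904
outer loop
vertex 0.812 2.966 3.803
vertex 1.373 3.848 3.308
vertex 0.251 3.95 3.569
endloop
endfacet

endsolid


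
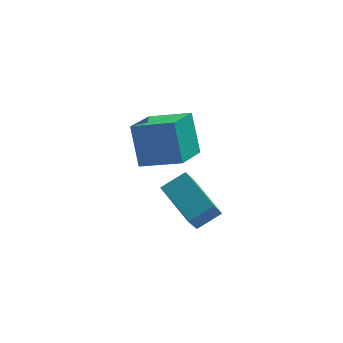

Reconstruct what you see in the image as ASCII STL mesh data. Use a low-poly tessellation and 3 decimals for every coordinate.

solid 
facet normal -0.295 -0.477 0.828
outer loop
vertex 3.114 0.826 -1.808
vertex 2.207 2.55 -1.137
vertex 2.062 0.493 -2.375
endloop
endfacet
facet normal 0.440 -0.837 -0.326
outer loop
vertex 2.493 1.19 -3.583
vertex 3.114 0.826 -1.808
vertex 2.062 0.493 -2.375
endloop
endfacet
facet normal -0.295 -0.477 0.828
outer loop
vertex 2.062 0.493 -2.375
vertex 2.207 2.55 -1.137
vertex 1.155 2.217 -1.704
endloop
endfacet
facet normal -0.848 -0.268 -0.457
outer loop
vertex 1.155 2.217 -1.704
vertex 2.493 1.19 -3.583
vertex 2.062 0.493 -2.375
endloop
endfacet
facet normal 0.848 0.268 0.457
outer loop
vertex 3.114 0.826 -1.808
vertex 2.638 3.247 -2.345
vertex 2.207 2.55 -1.137
endloop
endfacet
facet normal 0.440 -0.837 -0.326
outer loop
vertex 3.545 1.523 -3.016
vertex 3.114 0.826 -1.808
vertex 2.493 1.19 -3.583
endloop
endfacet
facet normal 0.848 0.268 0.457
outer loop
vertex 3.545 1.523 -3.016
vertex 2.638 3.247 -2.345
vertex 3.114 0.826 -1.808
endloop
endfacet
facet normal -0.440 0.837 0.326
outer loop
vertex 2.207 2.55 -1.137
vertex 2.638 3.247 -2.345
vertex 1.155 2.217 -1.704
endloop
endfacet
facet normal -0.848 -0.268 -0.457
outer loop
vertex 1.586 2.914 -2.912
vertex 2.493 1.19 -3.583
vertex 1.155 2.217 -1.704
endloop
endfacet
facet normal -0.440 0.837 0.326
outer loop
vertex 1.155 2.217 -1.704
vertex 2.638 3.247 -2.345
vertex 1.586 2.914 -2.912
endloop
endfacet
facet normal 0.295 0.477 -0.828
outer loop
vertex 1.586 2.914 -2.912
vertex 3.545 1.523 -3.016
vertex 2.493 1.19 -3.583
endloop
endfacet
facet normal 0.295 0.477 -0.828
outer loop
vertex 2.638 3.247 -2.345
vertex 3.545 1.523 -3.016
vertex 1.586 2.914 -2.912
endloop
endfacet
facet normal -0.883 0.339 -0.325
outer loop
vertex -0.013 2.093 2.426
vertex 0.871 3.618 1.617
vertex 0.204 1.106 0.805
endloop
endfacet
facet normal -0.456 -0.786 0.418
outer loop
vertex 1.829 0.482 1.403
vertex -0.013 2.093 2.426
vertex 0.204 1.106 0.805
endloop
endfacet
facet normal -0.883 0.340 -0.325
outer loop
vertex 0.204 1.106 0.805
vertex 0.871 3.618 1.617
vertex 1.089 2.631 -0.004
endloop
endfacet
facet normal 0.114 -0.516 -0.849
outer loop
vertex 1.089 2.631 -0.004
vertex 1.829 0.482 1.403
vertex 0.204 1.106 0.805
endloop
endfacet
facet normal -0.114 0.516 0.849
outer loop
vertex -0.013 2.093 2.426
vertex 2.496 2.994 2.215
vertex 0.871 3.618 1.617
endloop
endfacet
facet normal -0.456 -0.786 0.417
outer loop
vertex 1.611 1.469 3.024
vertex -0.013 2.093 2.426
vertex 1.829 0.482 1.403
endloop
endfacet
facet normal -0.114 0.516 0.849
outer loop
vertex 1.611 1.469 3.024
vertex 2.496 2.994 2.215
vertex -0.013 2.093 2.426
endloop
endfacet
facet normal 0.456 0.786 -0.417
outer loop
vertex 0.871 3.618 1.617
vertex 2.496 2.994 2.215
vertex 1.089 2.631 -0.004
endloop
endfacet
facet normal 0.114 -0.516 -0.849
outer loop
vertex 2.713 2.007 0.594
vertex 1.829 0.482 1.403
vertex 1.089 2.631 -0.004
endloop
endfacet
facet normal 0.456 0.786 -0.418
outer loop
vertex 1.089 2.631 -0.004
vertex 2.496 2.994 2.215
vertex 2.713 2.007 0.594
endloop
endfacet
facet normal 0.883 -0.339 0.325
outer loop
vertex 2.713 2.007 0.594
vertex 1.611 1.469 3.024
vertex 1.829 0.482 1.403
endloop
endfacet
facet normal 0.883 -0.340 0.325
outer loop
vertex 2.496 2.994 2.215
vertex 1.611 1.469 3.024
vertex 2.713 2.007 0.594
endloop
endfacet

endsolid


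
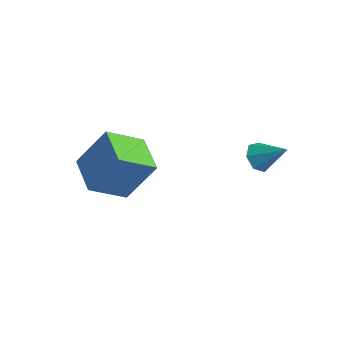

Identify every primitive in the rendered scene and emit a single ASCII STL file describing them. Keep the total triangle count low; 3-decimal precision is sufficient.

solid 
facet normal -0.726 -0.305 -0.616
outer loop
vertex 1.684 2.66 -3.059
vertex 1.329 3.263 -2.939
vertex 1.812 3.127 -3.441
endloop
endfacet
facet normal 0.889 -0.411 -0.204
outer loop
vertex 1.684 2.66 -3.059
vertex 1.812 3.127 -3.441
vertex 2.411 3.717 -2.021
endloop
endfacet
facet normal -0.726 -0.306 -0.616
outer loop
vertex 1.812 3.127 -3.441
vertex 1.329 3.263 -2.939
vertex 1.575 3.696 -3.444
endloop
endfacet
facet normal 0.810 0.335 -0.481
outer loop
vertex 1.812 3.127 -3.441
vertex 1.575 3.696 -3.444
vertex 2.411 3.717 -2.021
endloop
endfacet
facet normal -0.726 -0.306 -0.616
outer loop
vertex 1.575 3.696 -3.444
vertex 1.329 3.263 -2.939
vertex 1.153 3.939 -3.067
endloop
endfacet
facet normal 0.338 0.917 -0.212
outer loop
vertex 1.575 3.696 -3.444
vertex 1.153 3.939 -3.067
vertex 2.411 3.717 -2.021
endloop
endfacet
facet normal -0.727 -0.306 -0.615
outer loop
vertex 1.153 3.939 -3.067
vertex 1.329 3.263 -2.939
vertex 0.864 3.673 -2.593
endloop
endfacet
facet normal -0.173 0.900 0.400
outer loop
vertex 1.153 3.939 -3.067
vertex 0.864 3.673 -2.593
vertex 2.411 3.717 -2.021
endloop
endfacet
facet normal -0.727 -0.305 -0.615
outer loop
vertex 0.864 3.673 -2.593
vertex 1.329 3.263 -2.939
vertex 0.924 3.098 -2.379
endloop
endfacet
facet normal -0.339 0.297 0.893
outer loop
vertex 0.864 3.673 -2.593
vertex 0.924 3.098 -2.379
vertex 2.411 3.717 -2.021
endloop
endfacet
facet normal -0.727 -0.304 -0.615
outer loop
vertex 0.924 3.098 -2.379
vertex 1.329 3.263 -2.939
vertex 1.289 2.647 -2.587
endloop
endfacet
facet normal -0.033 -0.440 0.897
outer loop
vertex 0.924 3.098 -2.379
vertex 1.289 2.647 -2.587
vertex 2.411 3.717 -2.021
endloop
endfacet
facet normal -0.726 -0.305 -0.616
outer loop
vertex 1.289 2.647 -2.587
vertex 1.329 3.263 -2.939
vertex 1.684 2.66 -3.059
endloop
endfacet
facet normal 0.513 -0.755 0.409
outer loop
vertex 1.289 2.647 -2.587
vertex 1.684 2.66 -3.059
vertex 2.411 3.717 -2.021
endloop
endfacet
facet normal -0.912 0.380 0.151
outer loop
vertex -3.569 -1.818 -3.608
vertex -2.88 -0.856 -1.872
vertex -3.113 -0.323 -4.617
endloop
endfacet
facet normal -0.328 -0.458 -0.826
outer loop
vertex -1.48 -1.004 -4.888
vertex -3.569 -1.818 -3.608
vertex -3.113 -0.323 -4.617
endloop
endfacet
facet normal -0.912 0.381 0.151
outer loop
vertex -3.113 -0.323 -4.617
vertex -2.88 -0.856 -1.872
vertex -2.424 0.638 -2.881
endloop
endfacet
facet normal 0.245 0.804 -0.542
outer loop
vertex -2.424 0.638 -2.881
vertex -1.48 -1.004 -4.888
vertex -3.113 -0.323 -4.617
endloop
endfacet
facet normal -0.245 -0.804 0.543
outer loop
vertex -3.569 -1.818 -3.608
vertex -1.247 -1.537 -2.143
vertex -2.88 -0.856 -1.872
endloop
endfacet
facet normal -0.328 -0.458 -0.826
outer loop
vertex -1.936 -2.498 -3.879
vertex -3.569 -1.818 -3.608
vertex -1.48 -1.004 -4.888
endloop
endfacet
facet normal -0.245 -0.804 0.542
outer loop
vertex -1.936 -2.498 -3.879
vertex -1.247 -1.537 -2.143
vertex -3.569 -1.818 -3.608
endloop
endfacet
facet normal 0.328 0.458 0.826
outer loop
vertex -2.88 -0.856 -1.872
vertex -1.247 -1.537 -2.143
vertex -2.424 0.638 -2.881
endloop
endfacet
facet normal 0.245 0.804 -0.542
outer loop
vertex -0.791 -0.042 -3.152
vertex -1.48 -1.004 -4.888
vertex -2.424 0.638 -2.881
endloop
endfacet
facet normal 0.328 0.458 0.826
outer loop
vertex -2.424 0.638 -2.881
vertex -1.247 -1.537 -2.143
vertex -0.791 -0.042 -3.152
endloop
endfacet
facet normal 0.912 -0.381 -0.151
outer loop
vertex -0.791 -0.042 -3.152
vertex -1.936 -2.498 -3.879
vertex -1.48 -1.004 -4.888
endloop
endfacet
facet normal 0.912 -0.380 -0.151
outer loop
vertex -1.247 -1.537 -2.143
vertex -1.936 -2.498 -3.879
vertex -0.791 -0.042 -3.152
endloop
endfacet

endsolid


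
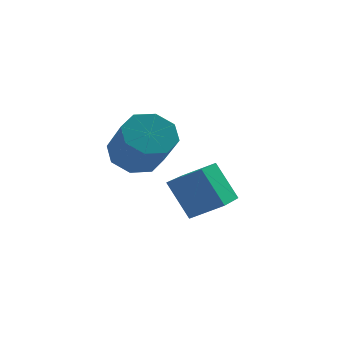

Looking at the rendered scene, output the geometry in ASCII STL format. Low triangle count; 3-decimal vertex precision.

solid 
facet normal -0.401 0.361 0.842
outer loop
vertex -1.141 2.57 -2.498
vertex -0.353 4.477 -2.939
vertex -2.337 2.899 -3.209
endloop
endfacet
facet normal -0.373 -0.904 0.209
outer loop
vertex -1.607 2.243 -4.741
vertex -1.141 2.57 -2.498
vertex -2.337 2.899 -3.209
endloop
endfacet
facet normal -0.401 0.361 0.842
outer loop
vertex -2.337 2.899 -3.209
vertex -0.353 4.477 -2.939
vertex -1.549 4.806 -3.65
endloop
endfacet
facet normal -0.836 0.231 -0.497
outer loop
vertex -1.549 4.806 -3.65
vertex -1.607 2.243 -4.741
vertex -2.337 2.899 -3.209
endloop
endfacet
facet normal 0.836 -0.231 0.497
outer loop
vertex -1.141 2.57 -2.498
vertex 0.377 3.821 -4.471
vertex -0.353 4.477 -2.939
endloop
endfacet
facet normal -0.373 -0.904 0.209
outer loop
vertex -0.411 1.914 -4.03
vertex -1.141 2.57 -2.498
vertex -1.607 2.243 -4.741
endloop
endfacet
facet normal 0.836 -0.231 0.497
outer loop
vertex -0.411 1.914 -4.03
vertex 0.377 3.821 -4.471
vertex -1.141 2.57 -2.498
endloop
endfacet
facet normal 0.373 0.904 -0.209
outer loop
vertex -0.353 4.477 -2.939
vertex 0.377 3.821 -4.471
vertex -1.549 4.806 -3.65
endloop
endfacet
facet normal -0.836 0.231 -0.497
outer loop
vertex -0.819 4.15 -5.182
vertex -1.607 2.243 -4.741
vertex -1.549 4.806 -3.65
endloop
endfacet
facet normal 0.373 0.904 -0.209
outer loop
vertex -1.549 4.806 -3.65
vertex 0.377 3.821 -4.471
vertex -0.819 4.15 -5.182
endloop
endfacet
facet normal 0.401 -0.361 -0.842
outer loop
vertex -0.819 4.15 -5.182
vertex -0.411 1.914 -4.03
vertex -1.607 2.243 -4.741
endloop
endfacet
facet normal 0.401 -0.361 -0.842
outer loop
vertex 0.377 3.821 -4.471
vertex -0.411 1.914 -4.03
vertex -0.819 4.15 -5.182
endloop
endfacet
facet normal -0.203 0.667 -0.717
outer loop
vertex -2.621 2.467 -1.149
vertex -3.508 1.967 -1.363
vertex -3.235 2.739 -0.722
endloop
endfacet
facet normal 0.603 0.662 0.445
outer loop
vertex -2.621 2.467 -1.149
vertex -3.235 2.739 -0.722
vertex -2.245 1.232 0.177
endloop
endfacet
facet normal 0.604 0.662 0.445
outer loop
vertex -2.245 1.232 0.177
vertex -3.235 2.739 -0.722
vertex -2.859 1.505 0.604
endloop
endfacet
facet normal 0.202 -0.667 0.717
outer loop
vertex -2.245 1.232 0.177
vertex -2.859 1.505 0.604
vertex -3.132 0.733 -0.037
endloop
endfacet
facet normal -0.204 0.667 -0.717
outer loop
vertex -3.235 2.739 -0.722
vertex -3.508 1.967 -1.363
vertex -4.008 2.559 -0.67
endloop
endfacet
facet normal -0.119 0.710 0.694
outer loop
vertex -3.235 2.739 -0.722
vertex -4.008 2.559 -0.67
vertex -2.859 1.505 0.604
endloop
endfacet
facet normal -0.118 0.710 0.694
outer loop
vertex -2.859 1.505 0.604
vertex -4.008 2.559 -0.67
vertex -3.633 1.325 0.656
endloop
endfacet
facet normal 0.203 -0.667 0.717
outer loop
vertex -2.859 1.505 0.604
vertex -3.633 1.325 0.656
vertex -3.132 0.733 -0.037
endloop
endfacet
facet normal -0.203 0.668 -0.716
outer loop
vertex -4.008 2.559 -0.67
vertex -3.508 1.967 -1.363
vertex -4.489 2.033 -1.024
endloop
endfacet
facet normal -0.771 0.343 0.537
outer loop
vertex -4.008 2.559 -0.67
vertex -4.489 2.033 -1.024
vertex -3.633 1.325 0.656
endloop
endfacet
facet normal -0.771 0.342 0.537
outer loop
vertex -3.633 1.325 0.656
vertex -4.489 2.033 -1.024
vertex -4.113 0.798 0.302
endloop
endfacet
facet normal 0.204 -0.667 0.717
outer loop
vertex -3.633 1.325 0.656
vertex -4.113 0.798 0.302
vertex -3.132 0.733 -0.037
endloop
endfacet
facet normal -0.203 0.668 -0.716
outer loop
vertex -4.489 2.033 -1.024
vertex -3.508 1.967 -1.363
vertex -4.395 1.468 -1.577
endloop
endfacet
facet normal -0.972 -0.226 0.065
outer loop
vertex -4.489 2.033 -1.024
vertex -4.395 1.468 -1.577
vertex -4.113 0.798 0.302
endloop
endfacet
facet normal -0.972 -0.226 0.065
outer loop
vertex -4.113 0.798 0.302
vertex -4.395 1.468 -1.577
vertex -4.019 0.233 -0.251
endloop
endfacet
facet normal 0.203 -0.667 0.716
outer loop
vertex -4.113 0.798 0.302
vertex -4.019 0.233 -0.251
vertex -3.132 0.733 -0.037
endloop
endfacet
facet normal -0.202 0.667 -0.717
outer loop
vertex -4.395 1.468 -1.577
vertex -3.508 1.967 -1.363
vertex -3.781 1.195 -2.004
endloop
endfacet
facet normal -0.604 -0.662 -0.445
outer loop
vertex -4.395 1.468 -1.577
vertex -3.781 1.195 -2.004
vertex -4.019 0.233 -0.251
endloop
endfacet
facet normal -0.603 -0.662 -0.445
outer loop
vertex -4.019 0.233 -0.251
vertex -3.781 1.195 -2.004
vertex -3.405 -0.039 -0.678
endloop
endfacet
facet normal 0.203 -0.667 0.717
outer loop
vertex -4.019 0.233 -0.251
vertex -3.405 -0.039 -0.678
vertex -3.132 0.733 -0.037
endloop
endfacet
facet normal -0.203 0.667 -0.717
outer loop
vertex -3.781 1.195 -2.004
vertex -3.508 1.967 -1.363
vertex -3.007 1.375 -2.056
endloop
endfacet
facet normal 0.118 -0.710 -0.694
outer loop
vertex -3.781 1.195 -2.004
vertex -3.007 1.375 -2.056
vertex -3.405 -0.039 -0.678
endloop
endfacet
facet normal 0.119 -0.710 -0.694
outer loop
vertex -3.405 -0.039 -0.678
vertex -3.007 1.375 -2.056
vertex -2.632 0.141 -0.73
endloop
endfacet
facet normal 0.204 -0.667 0.717
outer loop
vertex -3.405 -0.039 -0.678
vertex -2.632 0.141 -0.73
vertex -3.132 0.733 -0.037
endloop
endfacet
facet normal -0.204 0.667 -0.717
outer loop
vertex -3.007 1.375 -2.056
vertex -3.508 1.967 -1.363
vertex -2.527 1.902 -1.702
endloop
endfacet
facet normal 0.771 -0.342 -0.537
outer loop
vertex -3.007 1.375 -2.056
vertex -2.527 1.902 -1.702
vertex -2.632 0.141 -0.73
endloop
endfacet
facet normal 0.770 -0.343 -0.538
outer loop
vertex -2.632 0.141 -0.73
vertex -2.527 1.902 -1.702
vertex -2.151 0.667 -0.376
endloop
endfacet
facet normal 0.203 -0.668 0.716
outer loop
vertex -2.632 0.141 -0.73
vertex -2.151 0.667 -0.376
vertex -3.132 0.733 -0.037
endloop
endfacet
facet normal -0.203 0.667 -0.716
outer loop
vertex -2.527 1.902 -1.702
vertex -3.508 1.967 -1.363
vertex -2.621 2.467 -1.149
endloop
endfacet
facet normal 0.972 0.226 -0.065
outer loop
vertex -2.527 1.902 -1.702
vertex -2.621 2.467 -1.149
vertex -2.151 0.667 -0.376
endloop
endfacet
facet normal 0.972 0.226 -0.065
outer loop
vertex -2.151 0.667 -0.376
vertex -2.621 2.467 -1.149
vertex -2.245 1.232 0.177
endloop
endfacet
facet normal 0.203 -0.668 0.716
outer loop
vertex -2.151 0.667 -0.376
vertex -2.245 1.232 0.177
vertex -3.132 0.733 -0.037
endloop
endfacet

endsolid


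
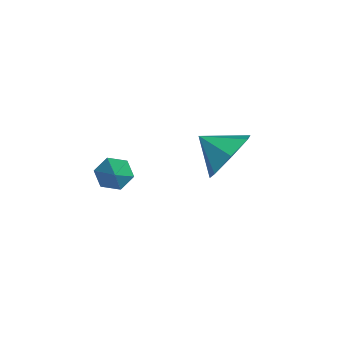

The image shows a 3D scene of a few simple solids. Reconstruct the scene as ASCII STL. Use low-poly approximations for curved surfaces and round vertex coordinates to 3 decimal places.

solid 
facet normal 0.509 0.706 -0.493
outer loop
vertex -1.376 3.696 0.395
vertex -2.106 3.816 -0.186
vertex -1.925 4.253 0.626
endloop
endfacet
facet normal 0.121 -0.276 0.954
outer loop
vertex -1.376 3.696 0.395
vertex -1.925 4.253 0.626
vertex -2.674 3.024 0.366
endloop
endfacet
facet normal 0.508 0.706 -0.493
outer loop
vertex -1.925 4.253 0.626
vertex -2.106 3.816 -0.186
vertex -2.61 4.48 0.246
endloop
endfacet
facet normal -0.459 0.093 0.883
outer loop
vertex -1.925 4.253 0.626
vertex -2.61 4.48 0.246
vertex -2.674 3.024 0.366
endloop
endfacet
facet normal 0.508 0.706 -0.493
outer loop
vertex -2.61 4.48 0.246
vertex -2.106 3.816 -0.186
vertex -2.915 4.207 -0.46
endloop
endfacet
facet normal -0.925 0.071 0.372
outer loop
vertex -2.61 4.48 0.246
vertex -2.915 4.207 -0.46
vertex -2.674 3.024 0.366
endloop
endfacet
facet normal 0.508 0.706 -0.493
outer loop
vertex -2.915 4.207 -0.46
vertex -2.106 3.816 -0.186
vertex -2.61 3.639 -0.959
endloop
endfacet
facet normal -0.925 -0.325 -0.196
outer loop
vertex -2.915 4.207 -0.46
vertex -2.61 3.639 -0.959
vertex -2.674 3.024 0.366
endloop
endfacet
facet normal 0.508 0.707 -0.493
outer loop
vertex -2.61 3.639 -0.959
vertex -2.106 3.816 -0.186
vertex -1.925 3.204 -0.877
endloop
endfacet
facet normal -0.459 -0.797 -0.392
outer loop
vertex -2.61 3.639 -0.959
vertex -1.925 3.204 -0.877
vertex -2.674 3.024 0.366
endloop
endfacet
facet normal 0.509 0.706 -0.492
outer loop
vertex -1.925 3.204 -0.877
vertex -2.106 3.816 -0.186
vertex -1.376 3.229 -0.274
endloop
endfacet
facet normal 0.122 -0.990 -0.070
outer loop
vertex -1.925 3.204 -0.877
vertex -1.376 3.229 -0.274
vertex -2.674 3.024 0.366
endloop
endfacet
facet normal 0.508 0.706 -0.493
outer loop
vertex -1.376 3.229 -0.274
vertex -2.106 3.816 -0.186
vertex -1.376 3.696 0.395
endloop
endfacet
facet normal 0.381 -0.758 0.529
outer loop
vertex -1.376 3.229 -0.274
vertex -1.376 3.696 0.395
vertex -2.674 3.024 0.366
endloop
endfacet
facet normal -0.802 0.079 -0.592
outer loop
vertex -0.889 0.569 -0.162
vertex -1.215 0.439 0.262
vertex -1.09 0.965 0.163
endloop
endfacet
facet normal 0.734 0.613 -0.292
outer loop
vertex -0.889 0.569 -0.162
vertex -1.09 0.965 0.163
vertex -0.245 0.341 0.978
endloop
endfacet
facet normal -0.803 0.080 -0.591
outer loop
vertex -1.09 0.965 0.163
vertex -1.215 0.439 0.262
vertex -1.415 0.834 0.587
endloop
endfacet
facet normal 0.221 0.871 0.438
outer loop
vertex -1.09 0.965 0.163
vertex -1.415 0.834 0.587
vertex -0.245 0.341 0.978
endloop
endfacet
facet normal -0.801 0.082 -0.592
outer loop
vertex -1.415 0.834 0.587
vertex -1.215 0.439 0.262
vertex -1.541 0.308 0.685
endloop
endfacet
facet normal -0.220 0.229 0.948
outer loop
vertex -1.415 0.834 0.587
vertex -1.541 0.308 0.685
vertex -0.245 0.341 0.978
endloop
endfacet
facet normal -0.801 0.081 -0.592
outer loop
vertex -1.541 0.308 0.685
vertex -1.215 0.439 0.262
vertex -1.341 -0.088 0.36
endloop
endfacet
facet normal -0.147 -0.671 0.727
outer loop
vertex -1.541 0.308 0.685
vertex -1.341 -0.088 0.36
vertex -0.245 0.341 0.978
endloop
endfacet
facet normal -0.801 0.081 -0.592
outer loop
vertex -1.341 -0.088 0.36
vertex -1.215 0.439 0.262
vertex -1.015 0.043 -0.063
endloop
endfacet
facet normal 0.367 -0.930 -0.005
outer loop
vertex -1.341 -0.088 0.36
vertex -1.015 0.043 -0.063
vertex -0.245 0.341 0.978
endloop
endfacet
facet normal -0.802 0.081 -0.592
outer loop
vertex -1.015 0.043 -0.063
vertex -1.215 0.439 0.262
vertex -0.889 0.569 -0.162
endloop
endfacet
facet normal 0.807 -0.290 -0.514
outer loop
vertex -1.015 0.043 -0.063
vertex -0.889 0.569 -0.162
vertex -0.245 0.341 0.978
endloop
endfacet

endsolid


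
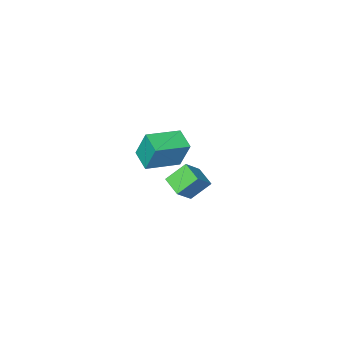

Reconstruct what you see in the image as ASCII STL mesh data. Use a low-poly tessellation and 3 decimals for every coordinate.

solid 
facet normal -0.967 0.160 -0.201
outer loop
vertex 1.861 0.153 3.534
vertex 2.092 1.175 3.235
vertex 2.075 -0.302 2.141
endloop
endfacet
facet normal -0.212 -0.938 0.274
outer loop
vertex 3.728 -0.575 2.485
vertex 1.861 0.153 3.534
vertex 2.075 -0.302 2.141
endloop
endfacet
facet normal -0.967 0.160 -0.201
outer loop
vertex 2.075 -0.302 2.141
vertex 2.092 1.175 3.235
vertex 2.306 0.721 1.843
endloop
endfacet
facet normal 0.145 -0.307 -0.941
outer loop
vertex 2.306 0.721 1.843
vertex 3.728 -0.575 2.485
vertex 2.075 -0.302 2.141
endloop
endfacet
facet normal -0.145 0.308 0.940
outer loop
vertex 1.861 0.153 3.534
vertex 3.745 0.902 3.579
vertex 2.092 1.175 3.235
endloop
endfacet
facet normal -0.212 -0.938 0.273
outer loop
vertex 3.514 -0.121 3.877
vertex 1.861 0.153 3.534
vertex 3.728 -0.575 2.485
endloop
endfacet
facet normal -0.144 0.307 0.941
outer loop
vertex 3.514 -0.121 3.877
vertex 3.745 0.902 3.579
vertex 1.861 0.153 3.534
endloop
endfacet
facet normal 0.212 0.938 -0.273
outer loop
vertex 2.092 1.175 3.235
vertex 3.745 0.902 3.579
vertex 2.306 0.721 1.843
endloop
endfacet
facet normal 0.144 -0.308 -0.940
outer loop
vertex 3.959 0.447 2.186
vertex 3.728 -0.575 2.485
vertex 2.306 0.721 1.843
endloop
endfacet
facet normal 0.212 0.938 -0.274
outer loop
vertex 2.306 0.721 1.843
vertex 3.745 0.902 3.579
vertex 3.959 0.447 2.186
endloop
endfacet
facet normal 0.967 -0.160 0.201
outer loop
vertex 3.959 0.447 2.186
vertex 3.514 -0.121 3.877
vertex 3.728 -0.575 2.485
endloop
endfacet
facet normal 0.967 -0.160 0.201
outer loop
vertex 3.745 0.902 3.579
vertex 3.514 -0.121 3.877
vertex 3.959 0.447 2.186
endloop
endfacet
facet normal -0.698 -0.118 -0.707
outer loop
vertex -1.267 -2.508 -2.429
vertex -1.147 -1.445 -2.725
vertex -0.346 -2.85 -3.281
endloop
endfacet
facet normal -0.108 -0.958 0.267
outer loop
vertex 0.567 -2.695 -2.355
vertex -1.267 -2.508 -2.429
vertex -0.346 -2.85 -3.281
endloop
endfacet
facet normal -0.698 -0.118 -0.707
outer loop
vertex -0.346 -2.85 -3.281
vertex -1.147 -1.445 -2.725
vertex -0.226 -1.787 -3.577
endloop
endfacet
facet normal 0.709 -0.262 -0.655
outer loop
vertex -0.226 -1.787 -3.577
vertex 0.567 -2.695 -2.355
vertex -0.346 -2.85 -3.281
endloop
endfacet
facet normal -0.709 0.262 0.655
outer loop
vertex -1.267 -2.508 -2.429
vertex -0.234 -1.29 -1.799
vertex -1.147 -1.445 -2.725
endloop
endfacet
facet normal -0.108 -0.958 0.267
outer loop
vertex -0.354 -2.353 -1.503
vertex -1.267 -2.508 -2.429
vertex 0.567 -2.695 -2.355
endloop
endfacet
facet normal -0.709 0.262 0.655
outer loop
vertex -0.354 -2.353 -1.503
vertex -0.234 -1.29 -1.799
vertex -1.267 -2.508 -2.429
endloop
endfacet
facet normal 0.108 0.958 -0.267
outer loop
vertex -1.147 -1.445 -2.725
vertex -0.234 -1.29 -1.799
vertex -0.226 -1.787 -3.577
endloop
endfacet
facet normal 0.709 -0.262 -0.655
outer loop
vertex 0.687 -1.632 -2.651
vertex 0.567 -2.695 -2.355
vertex -0.226 -1.787 -3.577
endloop
endfacet
facet normal 0.108 0.958 -0.267
outer loop
vertex -0.226 -1.787 -3.577
vertex -0.234 -1.29 -1.799
vertex 0.687 -1.632 -2.651
endloop
endfacet
facet normal 0.698 0.118 0.707
outer loop
vertex 0.687 -1.632 -2.651
vertex -0.354 -2.353 -1.503
vertex 0.567 -2.695 -2.355
endloop
endfacet
facet normal 0.698 0.118 0.707
outer loop
vertex -0.234 -1.29 -1.799
vertex -0.354 -2.353 -1.503
vertex 0.687 -1.632 -2.651
endloop
endfacet

endsolid


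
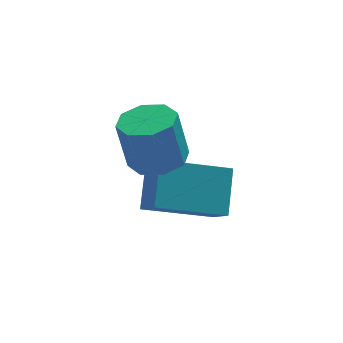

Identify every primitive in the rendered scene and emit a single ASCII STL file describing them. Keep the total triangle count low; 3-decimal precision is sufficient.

solid 
facet normal -0.943 -0.004 0.331
outer loop
vertex 1.127 -3.885 1.775
vertex 1.474 -2.838 2.777
vertex 0.884 -3.152 1.093
endloop
endfacet
facet normal -0.233 -0.703 -0.672
outer loop
vertex 2.846 -3.142 0.403
vertex 1.127 -3.885 1.775
vertex 0.884 -3.152 1.093
endloop
endfacet
facet normal -0.943 -0.004 0.331
outer loop
vertex 0.884 -3.152 1.093
vertex 1.474 -2.838 2.777
vertex 1.231 -2.105 2.095
endloop
endfacet
facet normal -0.236 0.712 -0.662
outer loop
vertex 1.231 -2.105 2.095
vertex 2.846 -3.142 0.403
vertex 0.884 -3.152 1.093
endloop
endfacet
facet normal 0.236 -0.712 0.662
outer loop
vertex 1.127 -3.885 1.775
vertex 3.436 -2.828 2.087
vertex 1.474 -2.838 2.777
endloop
endfacet
facet normal -0.233 -0.703 -0.672
outer loop
vertex 3.089 -3.875 1.085
vertex 1.127 -3.885 1.775
vertex 2.846 -3.142 0.403
endloop
endfacet
facet normal 0.236 -0.712 0.662
outer loop
vertex 3.089 -3.875 1.085
vertex 3.436 -2.828 2.087
vertex 1.127 -3.885 1.775
endloop
endfacet
facet normal 0.233 0.703 0.672
outer loop
vertex 1.474 -2.838 2.777
vertex 3.436 -2.828 2.087
vertex 1.231 -2.105 2.095
endloop
endfacet
facet normal -0.236 0.712 -0.662
outer loop
vertex 3.193 -2.095 1.405
vertex 2.846 -3.142 0.403
vertex 1.231 -2.105 2.095
endloop
endfacet
facet normal 0.233 0.703 0.672
outer loop
vertex 1.231 -2.105 2.095
vertex 3.436 -2.828 2.087
vertex 3.193 -2.095 1.405
endloop
endfacet
facet normal 0.943 0.004 -0.331
outer loop
vertex 3.193 -2.095 1.405
vertex 3.089 -3.875 1.085
vertex 2.846 -3.142 0.403
endloop
endfacet
facet normal 0.943 0.004 -0.331
outer loop
vertex 3.436 -2.828 2.087
vertex 3.089 -3.875 1.085
vertex 3.193 -2.095 1.405
endloop
endfacet
facet normal 0.179 -0.072 -0.981
outer loop
vertex 1.942 -3.724 3.245
vertex 1.379 -3.146 3.1
vertex 2.185 -3.146 3.247
endloop
endfacet
facet normal 0.904 -0.381 0.193
outer loop
vertex 1.942 -3.724 3.245
vertex 2.185 -3.146 3.247
vertex 1.664 -3.612 4.766
endloop
endfacet
facet normal 0.904 -0.382 0.193
outer loop
vertex 1.664 -3.612 4.766
vertex 2.185 -3.146 3.247
vertex 1.908 -3.034 4.768
endloop
endfacet
facet normal -0.180 0.073 0.981
outer loop
vertex 1.664 -3.612 4.766
vertex 1.908 -3.034 4.768
vertex 1.101 -3.034 4.62
endloop
endfacet
facet normal 0.179 -0.074 -0.981
outer loop
vertex 2.185 -3.146 3.247
vertex 1.379 -3.146 3.1
vertex 1.957 -2.568 3.162
endloop
endfacet
facet normal 0.914 0.381 0.138
outer loop
vertex 2.185 -3.146 3.247
vertex 1.957 -2.568 3.162
vertex 1.908 -3.034 4.768
endloop
endfacet
facet normal 0.914 0.382 0.139
outer loop
vertex 1.908 -3.034 4.768
vertex 1.957 -2.568 3.162
vertex 1.679 -2.456 4.683
endloop
endfacet
facet normal -0.180 0.073 0.981
outer loop
vertex 1.908 -3.034 4.768
vertex 1.679 -2.456 4.683
vertex 1.101 -3.034 4.62
endloop
endfacet
facet normal 0.178 -0.073 -0.981
outer loop
vertex 1.957 -2.568 3.162
vertex 1.379 -3.146 3.1
vertex 1.389 -2.328 3.041
endloop
endfacet
facet normal 0.389 0.921 0.003
outer loop
vertex 1.957 -2.568 3.162
vertex 1.389 -2.328 3.041
vertex 1.679 -2.456 4.683
endloop
endfacet
facet normal 0.389 0.921 0.003
outer loop
vertex 1.679 -2.456 4.683
vertex 1.389 -2.328 3.041
vertex 1.112 -2.216 4.562
endloop
endfacet
facet normal -0.179 0.072 0.981
outer loop
vertex 1.679 -2.456 4.683
vertex 1.112 -2.216 4.562
vertex 1.101 -3.034 4.62
endloop
endfacet
facet normal 0.180 -0.073 -0.981
outer loop
vertex 1.389 -2.328 3.041
vertex 1.379 -3.146 3.1
vertex 0.816 -2.568 2.954
endloop
endfacet
facet normal -0.365 0.921 -0.134
outer loop
vertex 1.389 -2.328 3.041
vertex 0.816 -2.568 2.954
vertex 1.112 -2.216 4.562
endloop
endfacet
facet normal -0.365 0.921 -0.135
outer loop
vertex 1.112 -2.216 4.562
vertex 0.816 -2.568 2.954
vertex 0.538 -2.456 4.475
endloop
endfacet
facet normal -0.179 0.072 0.981
outer loop
vertex 1.112 -2.216 4.562
vertex 0.538 -2.456 4.475
vertex 1.101 -3.034 4.62
endloop
endfacet
facet normal 0.180 -0.073 -0.981
outer loop
vertex 0.816 -2.568 2.954
vertex 1.379 -3.146 3.1
vertex 0.572 -3.146 2.952
endloop
endfacet
facet normal -0.904 0.382 -0.193
outer loop
vertex 0.816 -2.568 2.954
vertex 0.572 -3.146 2.952
vertex 0.538 -2.456 4.475
endloop
endfacet
facet normal -0.904 0.381 -0.193
outer loop
vertex 0.538 -2.456 4.475
vertex 0.572 -3.146 2.952
vertex 0.295 -3.034 4.473
endloop
endfacet
facet normal -0.179 0.072 0.981
outer loop
vertex 0.538 -2.456 4.475
vertex 0.295 -3.034 4.473
vertex 1.101 -3.034 4.62
endloop
endfacet
facet normal 0.180 -0.073 -0.981
outer loop
vertex 0.572 -3.146 2.952
vertex 1.379 -3.146 3.1
vertex 0.801 -3.724 3.037
endloop
endfacet
facet normal -0.914 -0.382 -0.138
outer loop
vertex 0.572 -3.146 2.952
vertex 0.801 -3.724 3.037
vertex 0.295 -3.034 4.473
endloop
endfacet
facet normal -0.914 -0.381 -0.139
outer loop
vertex 0.295 -3.034 4.473
vertex 0.801 -3.724 3.037
vertex 0.523 -3.612 4.558
endloop
endfacet
facet normal -0.179 0.074 0.981
outer loop
vertex 0.295 -3.034 4.473
vertex 0.523 -3.612 4.558
vertex 1.101 -3.034 4.62
endloop
endfacet
facet normal 0.179 -0.072 -0.981
outer loop
vertex 0.801 -3.724 3.037
vertex 1.379 -3.146 3.1
vertex 1.368 -3.964 3.158
endloop
endfacet
facet normal -0.389 -0.921 -0.003
outer loop
vertex 0.801 -3.724 3.037
vertex 1.368 -3.964 3.158
vertex 0.523 -3.612 4.558
endloop
endfacet
facet normal -0.389 -0.921 -0.003
outer loop
vertex 0.523 -3.612 4.558
vertex 1.368 -3.964 3.158
vertex 1.091 -3.852 4.679
endloop
endfacet
facet normal -0.178 0.073 0.981
outer loop
vertex 0.523 -3.612 4.558
vertex 1.091 -3.852 4.679
vertex 1.101 -3.034 4.62
endloop
endfacet
facet normal 0.179 -0.072 -0.981
outer loop
vertex 1.368 -3.964 3.158
vertex 1.379 -3.146 3.1
vertex 1.942 -3.724 3.245
endloop
endfacet
facet normal 0.365 -0.921 0.134
outer loop
vertex 1.368 -3.964 3.158
vertex 1.942 -3.724 3.245
vertex 1.091 -3.852 4.679
endloop
endfacet
facet normal 0.365 -0.921 0.135
outer loop
vertex 1.091 -3.852 4.679
vertex 1.942 -3.724 3.245
vertex 1.664 -3.612 4.766
endloop
endfacet
facet normal -0.180 0.073 0.981
outer loop
vertex 1.091 -3.852 4.679
vertex 1.664 -3.612 4.766
vertex 1.101 -3.034 4.62
endloop
endfacet

endsolid
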